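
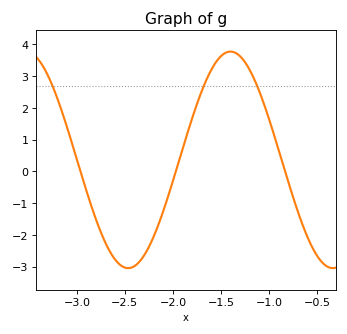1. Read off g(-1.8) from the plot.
1.67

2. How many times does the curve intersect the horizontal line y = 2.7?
3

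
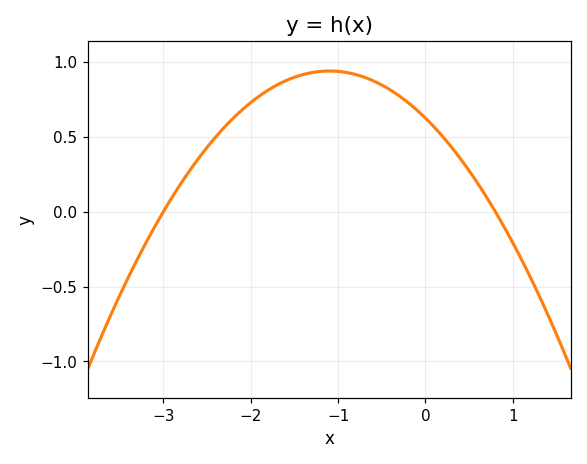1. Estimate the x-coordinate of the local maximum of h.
-1.1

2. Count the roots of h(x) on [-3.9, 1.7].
2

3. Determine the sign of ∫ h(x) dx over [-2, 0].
positive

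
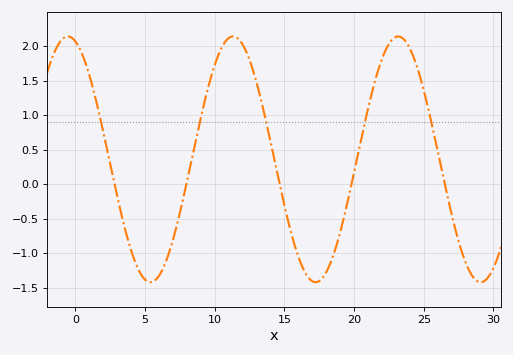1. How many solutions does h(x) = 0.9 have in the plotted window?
5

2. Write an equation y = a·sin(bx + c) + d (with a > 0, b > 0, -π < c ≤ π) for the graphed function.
y = 1.78sin(0.53x + 1.86) + 0.36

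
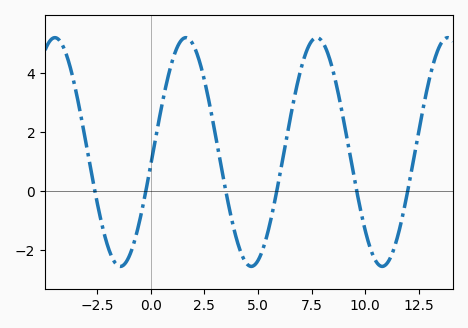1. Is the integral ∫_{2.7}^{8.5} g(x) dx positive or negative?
positive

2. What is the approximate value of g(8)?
5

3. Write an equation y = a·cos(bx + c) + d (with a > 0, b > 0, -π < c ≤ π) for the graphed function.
y = 3.88cos(1x - 1.7) + 1.32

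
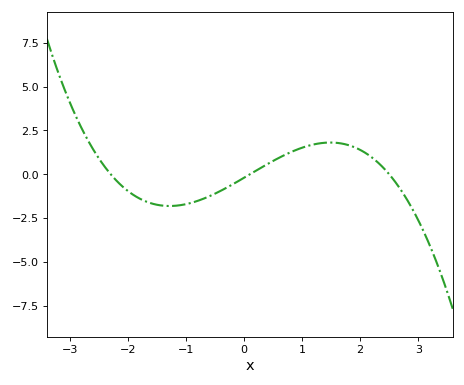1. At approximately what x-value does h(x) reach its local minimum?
-1.3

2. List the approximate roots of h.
-2.3, 0.1, 2.5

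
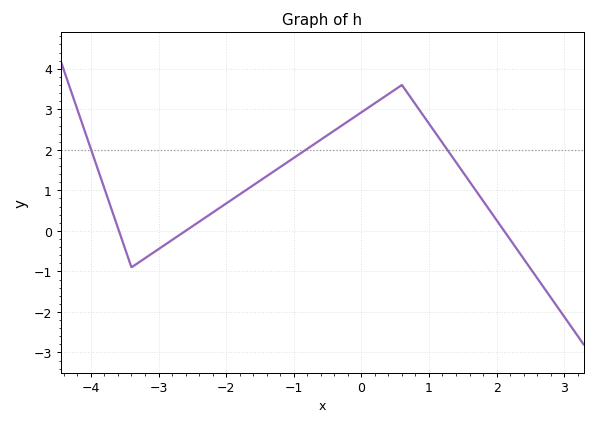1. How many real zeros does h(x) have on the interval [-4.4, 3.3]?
3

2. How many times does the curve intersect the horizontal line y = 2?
3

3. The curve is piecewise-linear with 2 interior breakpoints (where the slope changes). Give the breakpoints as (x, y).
(-3.4, -0.9); (0.6, 3.6)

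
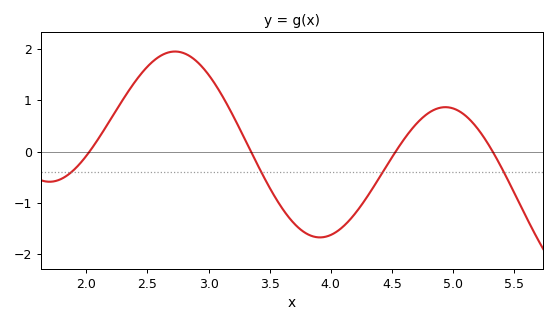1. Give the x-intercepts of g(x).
2, 3.3, 4.5, 5.3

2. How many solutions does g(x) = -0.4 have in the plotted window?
4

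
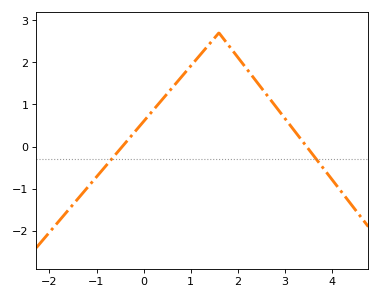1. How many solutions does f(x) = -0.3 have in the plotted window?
2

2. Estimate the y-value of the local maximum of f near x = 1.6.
2.7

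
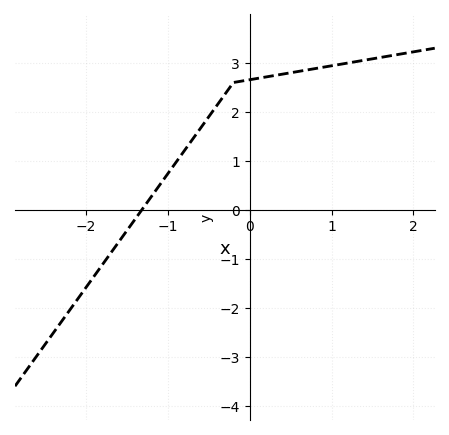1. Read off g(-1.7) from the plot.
-0.9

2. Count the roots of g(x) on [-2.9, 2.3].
1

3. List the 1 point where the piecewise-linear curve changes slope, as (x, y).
(-0.2, 2.6)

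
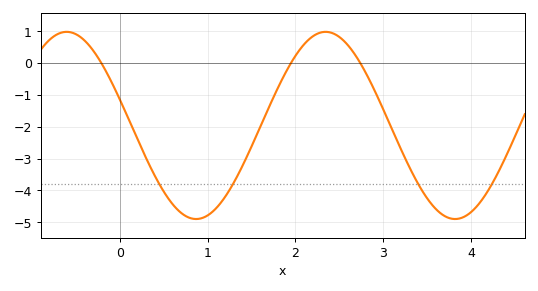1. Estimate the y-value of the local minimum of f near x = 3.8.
-4.9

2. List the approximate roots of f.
-0.2, 1.9, 2.7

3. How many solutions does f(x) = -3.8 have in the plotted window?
4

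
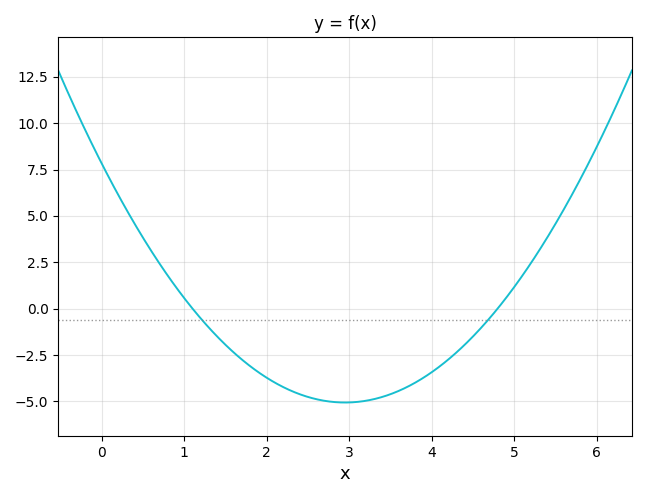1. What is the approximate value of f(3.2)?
-5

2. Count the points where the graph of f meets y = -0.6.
2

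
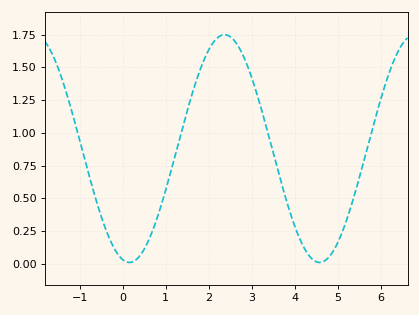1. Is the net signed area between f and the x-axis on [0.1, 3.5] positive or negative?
positive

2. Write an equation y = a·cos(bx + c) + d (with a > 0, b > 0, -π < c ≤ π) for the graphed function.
y = 0.87cos(1.42x + 2.92) + 0.88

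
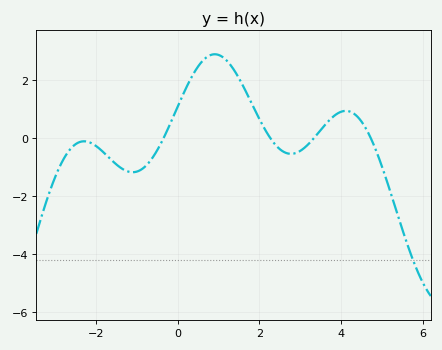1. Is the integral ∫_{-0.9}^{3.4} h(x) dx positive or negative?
positive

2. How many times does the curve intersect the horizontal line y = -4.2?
1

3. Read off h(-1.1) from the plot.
-1.17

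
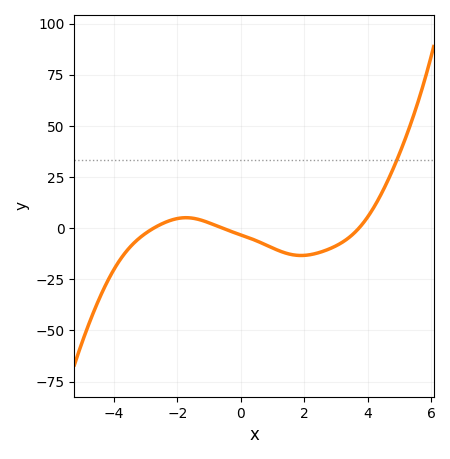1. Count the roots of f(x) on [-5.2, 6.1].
3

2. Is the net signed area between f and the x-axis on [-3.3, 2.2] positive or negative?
negative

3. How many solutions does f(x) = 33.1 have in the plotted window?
1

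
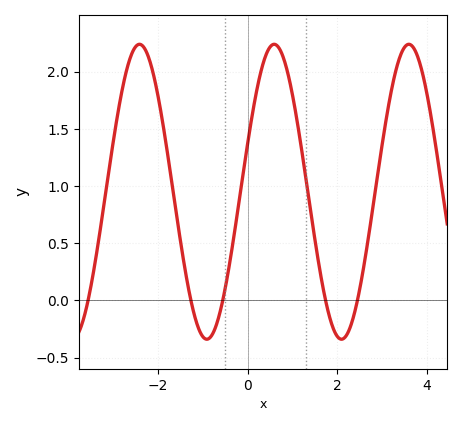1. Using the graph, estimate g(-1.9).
1.57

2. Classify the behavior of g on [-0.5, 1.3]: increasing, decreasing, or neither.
neither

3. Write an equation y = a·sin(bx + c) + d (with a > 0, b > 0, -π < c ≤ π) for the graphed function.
y = 1.29sin(2.09x + 0.332) + 0.95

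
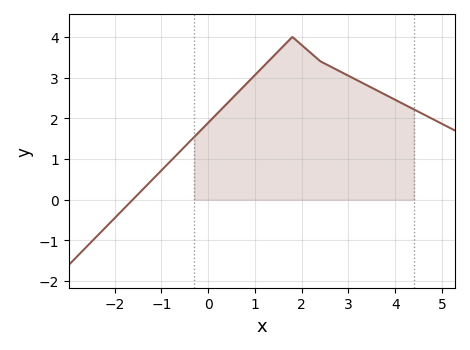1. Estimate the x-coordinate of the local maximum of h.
1.8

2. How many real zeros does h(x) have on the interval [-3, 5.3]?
1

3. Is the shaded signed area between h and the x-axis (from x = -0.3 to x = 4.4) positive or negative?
positive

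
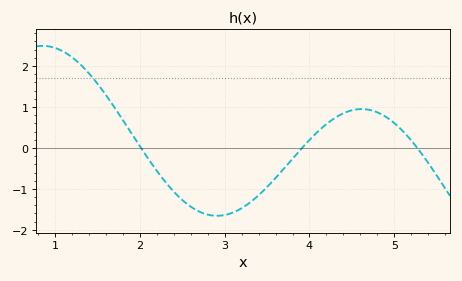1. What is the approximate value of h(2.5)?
-1.27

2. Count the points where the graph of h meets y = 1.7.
1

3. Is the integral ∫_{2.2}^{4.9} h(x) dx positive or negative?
negative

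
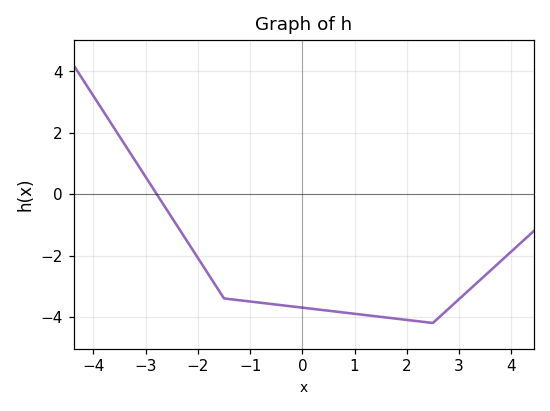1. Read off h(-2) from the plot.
-2.08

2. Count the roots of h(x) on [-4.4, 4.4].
1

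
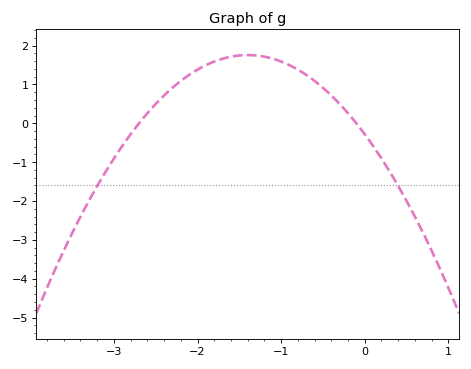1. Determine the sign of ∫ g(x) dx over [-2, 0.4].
positive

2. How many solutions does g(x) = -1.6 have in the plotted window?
2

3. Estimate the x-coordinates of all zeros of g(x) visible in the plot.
-2.7, -0.1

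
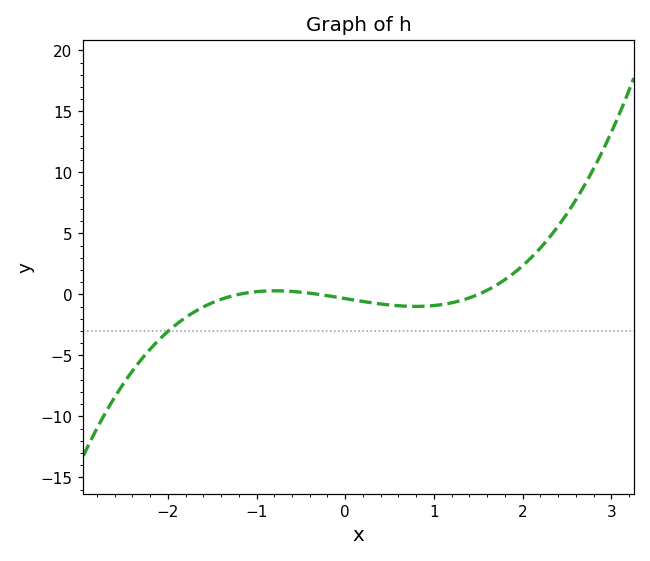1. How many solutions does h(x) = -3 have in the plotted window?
1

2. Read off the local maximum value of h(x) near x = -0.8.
0.294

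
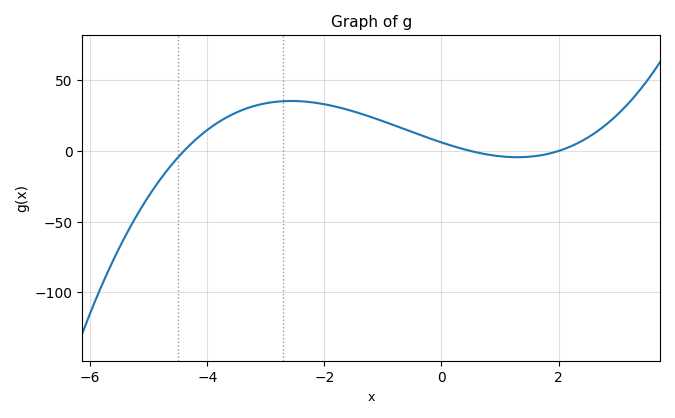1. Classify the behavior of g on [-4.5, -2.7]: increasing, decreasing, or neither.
increasing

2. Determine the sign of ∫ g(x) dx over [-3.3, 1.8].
positive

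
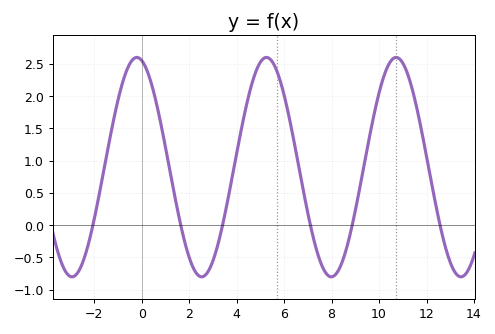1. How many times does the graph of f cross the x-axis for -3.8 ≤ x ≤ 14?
6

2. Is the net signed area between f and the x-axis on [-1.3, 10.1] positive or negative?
positive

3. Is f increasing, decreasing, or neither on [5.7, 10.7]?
neither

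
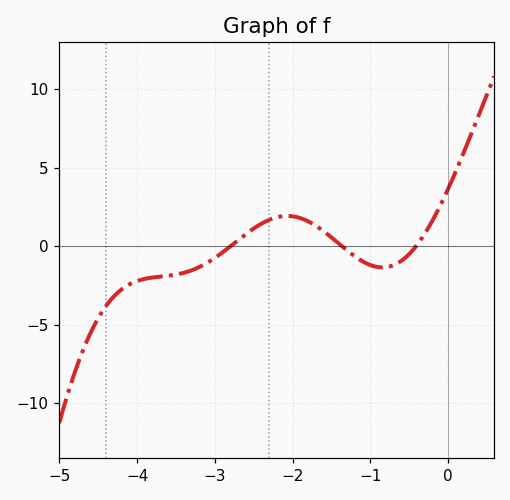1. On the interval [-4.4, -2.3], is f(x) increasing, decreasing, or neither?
increasing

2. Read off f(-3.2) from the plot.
-1.5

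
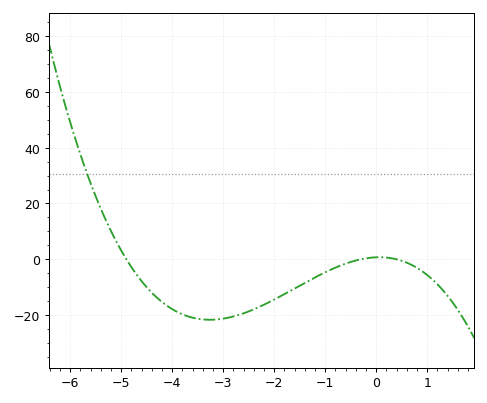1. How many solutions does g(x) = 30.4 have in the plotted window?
1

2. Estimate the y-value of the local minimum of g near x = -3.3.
-22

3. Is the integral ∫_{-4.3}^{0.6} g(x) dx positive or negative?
negative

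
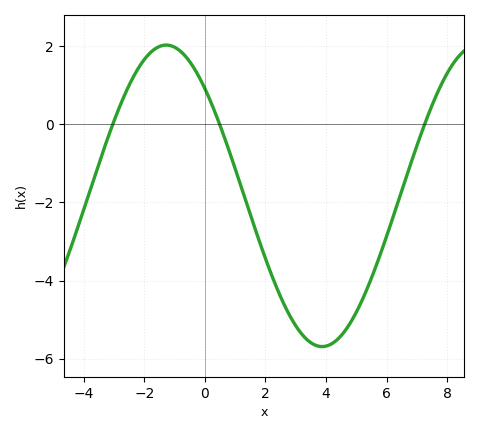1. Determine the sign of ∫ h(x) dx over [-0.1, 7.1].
negative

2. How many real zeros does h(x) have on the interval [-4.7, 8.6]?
3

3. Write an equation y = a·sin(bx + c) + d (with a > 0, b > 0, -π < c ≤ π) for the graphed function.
y = 3.86sin(0.61x + 2.35) - 1.83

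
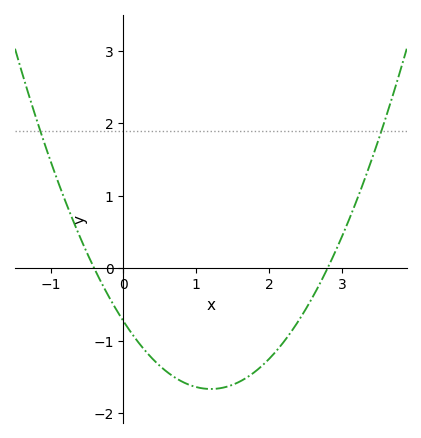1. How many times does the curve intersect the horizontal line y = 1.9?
2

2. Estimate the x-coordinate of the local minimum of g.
1.2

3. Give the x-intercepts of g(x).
-0.4, 2.8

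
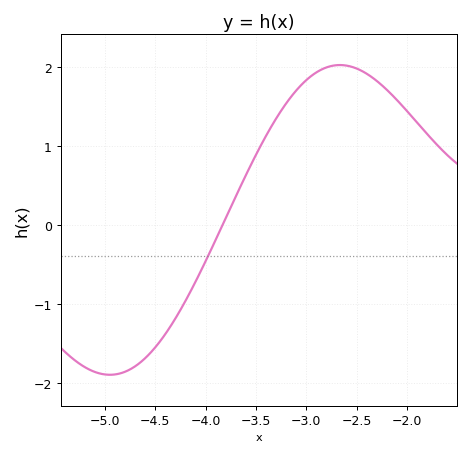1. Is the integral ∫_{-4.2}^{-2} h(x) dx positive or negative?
positive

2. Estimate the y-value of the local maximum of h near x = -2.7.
2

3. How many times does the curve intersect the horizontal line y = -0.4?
1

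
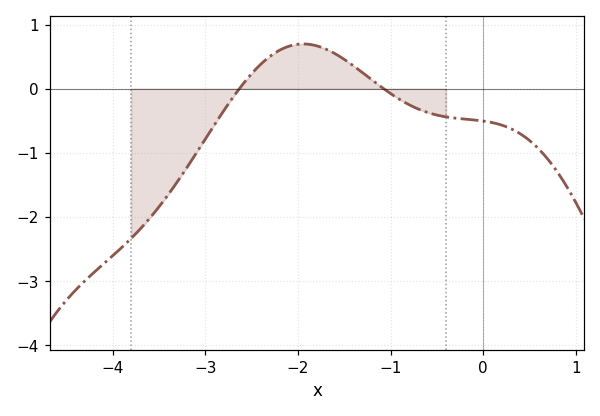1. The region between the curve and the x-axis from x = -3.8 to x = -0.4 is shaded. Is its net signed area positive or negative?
negative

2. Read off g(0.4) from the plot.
-0.703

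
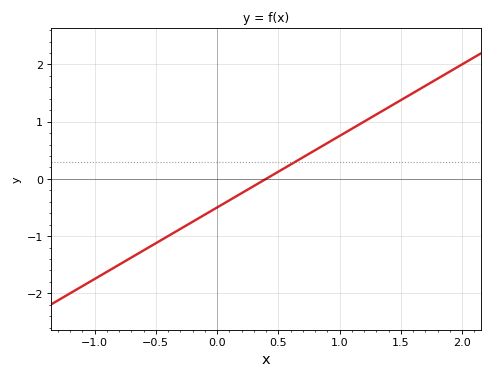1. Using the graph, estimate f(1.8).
1.8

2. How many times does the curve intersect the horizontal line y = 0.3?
1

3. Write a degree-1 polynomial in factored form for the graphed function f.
y = 1.25(x - 0.4)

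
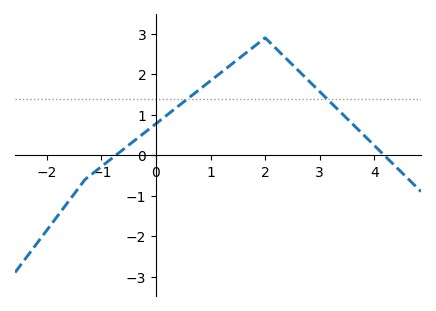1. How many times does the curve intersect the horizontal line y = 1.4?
2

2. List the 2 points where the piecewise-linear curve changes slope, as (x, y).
(-1.3, -0.6); (2, 2.9)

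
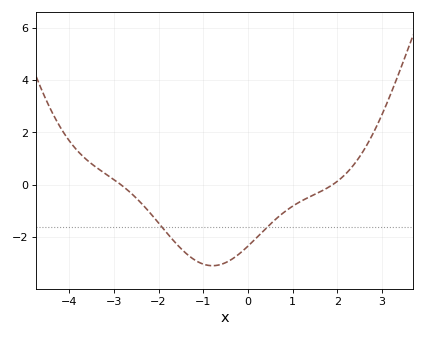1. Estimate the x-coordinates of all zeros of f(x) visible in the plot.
-2.84, 1.89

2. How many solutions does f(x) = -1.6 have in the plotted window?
2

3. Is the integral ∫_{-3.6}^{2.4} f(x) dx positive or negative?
negative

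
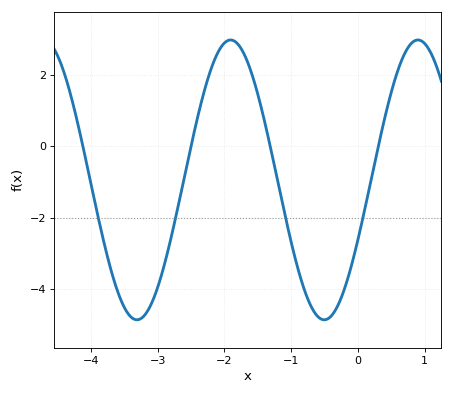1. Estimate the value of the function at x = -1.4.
0.717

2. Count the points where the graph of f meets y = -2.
4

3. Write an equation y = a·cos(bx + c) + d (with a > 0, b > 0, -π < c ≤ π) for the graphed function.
y = 3.93cos(2.24x - 2.01) - 0.94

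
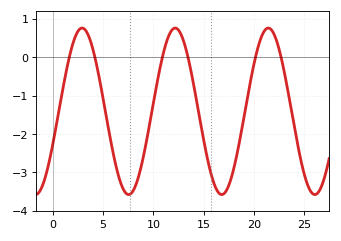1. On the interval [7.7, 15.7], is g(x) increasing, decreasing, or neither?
neither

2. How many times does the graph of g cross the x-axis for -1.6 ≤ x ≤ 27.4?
6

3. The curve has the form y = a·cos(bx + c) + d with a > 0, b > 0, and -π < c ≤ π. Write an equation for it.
y = 2.17cos(0.68x - 1.99) - 1.41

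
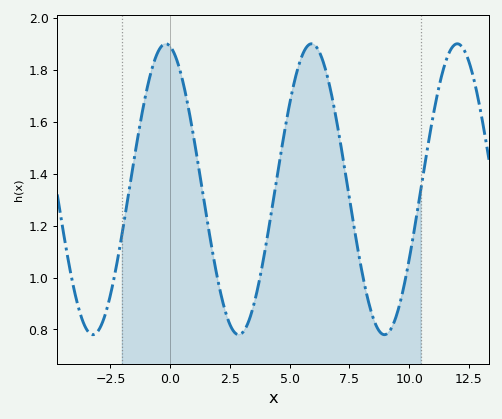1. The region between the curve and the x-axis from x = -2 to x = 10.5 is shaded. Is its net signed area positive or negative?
positive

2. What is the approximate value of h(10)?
1.07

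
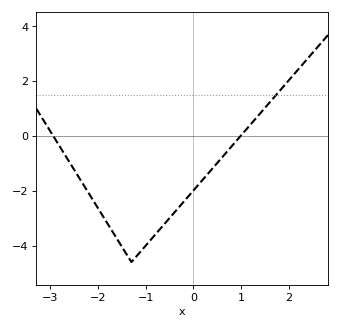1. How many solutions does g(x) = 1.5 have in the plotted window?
1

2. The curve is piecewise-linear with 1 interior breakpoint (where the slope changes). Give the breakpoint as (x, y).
(-1.3, -4.6)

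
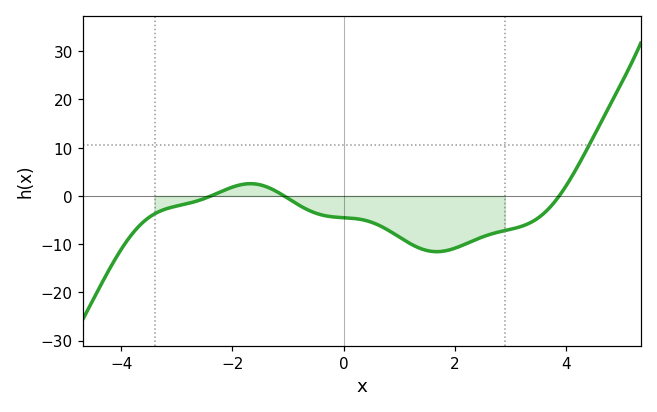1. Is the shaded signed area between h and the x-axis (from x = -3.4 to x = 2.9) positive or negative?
negative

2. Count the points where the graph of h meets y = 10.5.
1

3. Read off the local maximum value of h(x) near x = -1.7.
2.54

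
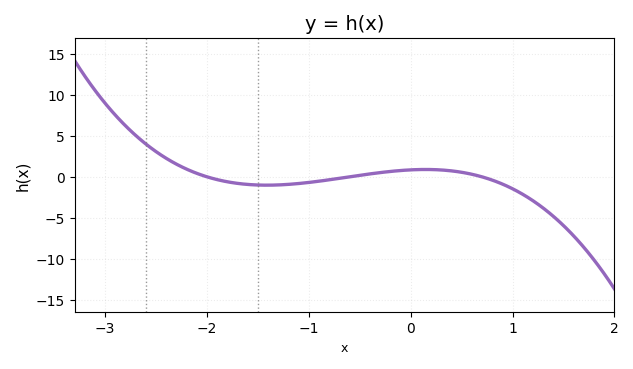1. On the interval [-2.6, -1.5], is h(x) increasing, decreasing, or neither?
decreasing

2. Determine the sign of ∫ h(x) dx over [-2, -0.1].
negative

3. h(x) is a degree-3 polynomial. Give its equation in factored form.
y = -1.01(x + 2)(x + 0.6)(x - 0.7)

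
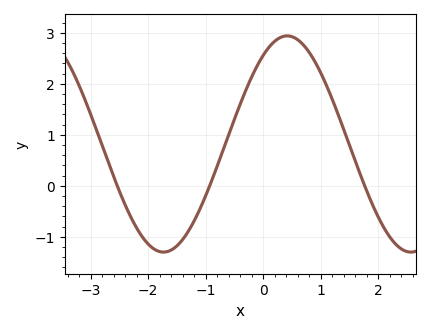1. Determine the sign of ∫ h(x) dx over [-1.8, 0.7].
positive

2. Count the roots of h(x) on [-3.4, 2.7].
3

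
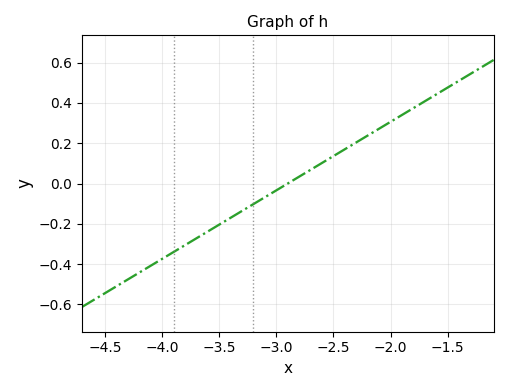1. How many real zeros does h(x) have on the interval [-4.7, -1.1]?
1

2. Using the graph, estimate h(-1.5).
0.476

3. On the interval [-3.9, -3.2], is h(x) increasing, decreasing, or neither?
increasing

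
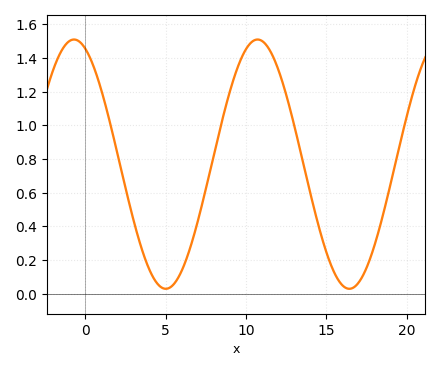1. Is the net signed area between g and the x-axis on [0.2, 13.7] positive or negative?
positive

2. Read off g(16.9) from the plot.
0.053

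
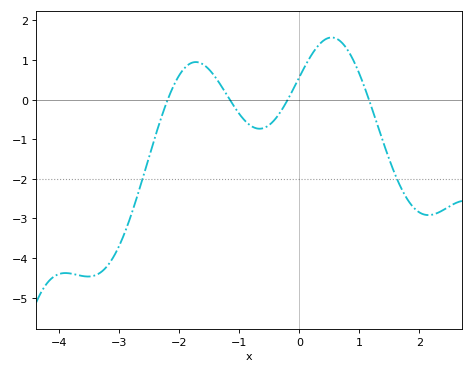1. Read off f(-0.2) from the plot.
-0.02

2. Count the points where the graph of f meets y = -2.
2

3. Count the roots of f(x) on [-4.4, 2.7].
4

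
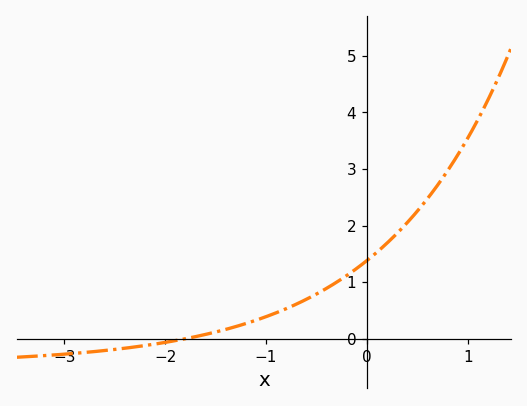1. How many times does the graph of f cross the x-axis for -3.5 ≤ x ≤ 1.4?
1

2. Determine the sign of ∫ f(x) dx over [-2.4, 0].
positive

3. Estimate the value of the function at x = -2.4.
-0.2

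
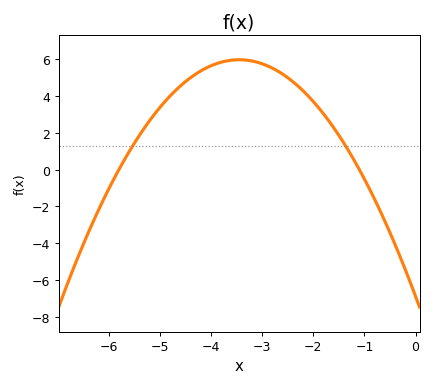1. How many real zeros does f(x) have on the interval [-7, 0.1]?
2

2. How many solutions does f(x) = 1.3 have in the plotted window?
2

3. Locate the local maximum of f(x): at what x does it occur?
-3.4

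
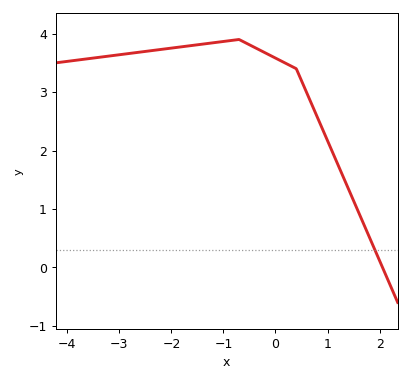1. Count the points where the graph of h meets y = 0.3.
1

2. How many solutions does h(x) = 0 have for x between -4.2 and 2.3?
1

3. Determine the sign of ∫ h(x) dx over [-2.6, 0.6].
positive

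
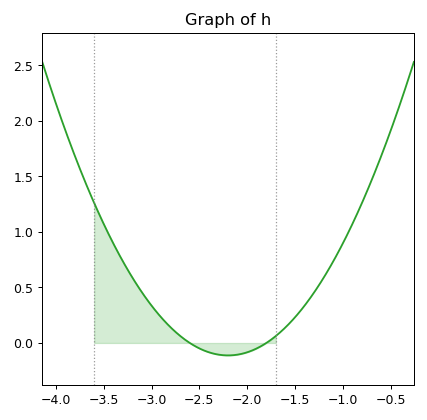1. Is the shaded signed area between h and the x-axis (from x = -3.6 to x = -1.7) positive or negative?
positive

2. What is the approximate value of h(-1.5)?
0.231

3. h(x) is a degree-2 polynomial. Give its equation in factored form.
y = 0.7(x + 2.6)(x + 1.8)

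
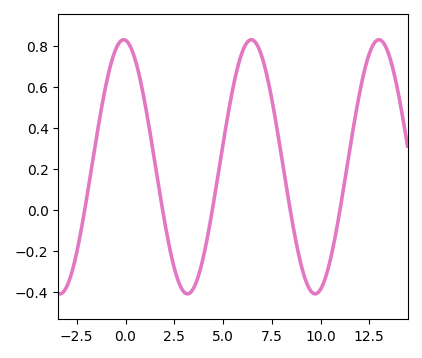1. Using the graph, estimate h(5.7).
0.676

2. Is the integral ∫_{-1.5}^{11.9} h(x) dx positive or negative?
positive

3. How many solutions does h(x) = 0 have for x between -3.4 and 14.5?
5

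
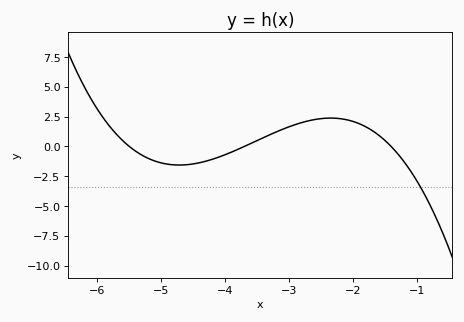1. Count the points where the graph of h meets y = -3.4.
1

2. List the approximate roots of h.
-5.5, -3.7, -1.4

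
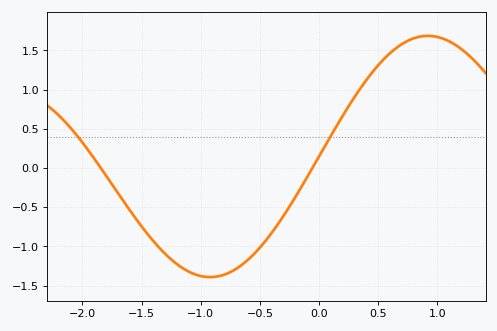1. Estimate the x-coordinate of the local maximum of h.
0.921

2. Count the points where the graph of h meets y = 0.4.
2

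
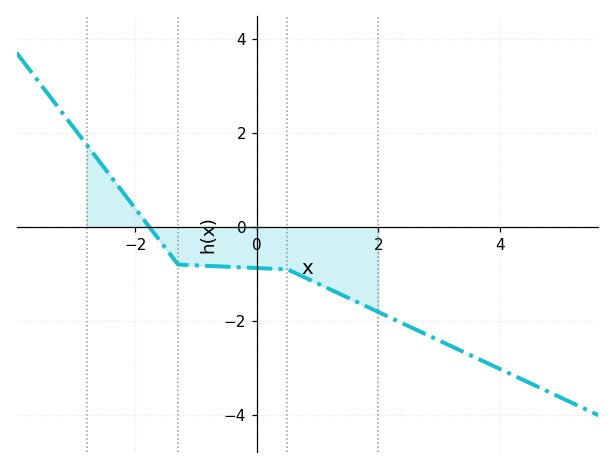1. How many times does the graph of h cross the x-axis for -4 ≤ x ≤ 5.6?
1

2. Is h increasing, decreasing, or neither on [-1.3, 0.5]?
decreasing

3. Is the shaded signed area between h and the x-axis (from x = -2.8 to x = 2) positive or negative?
negative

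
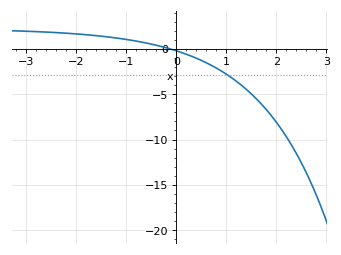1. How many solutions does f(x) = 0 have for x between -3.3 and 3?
1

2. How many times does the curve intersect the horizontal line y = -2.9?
1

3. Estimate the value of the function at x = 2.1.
-9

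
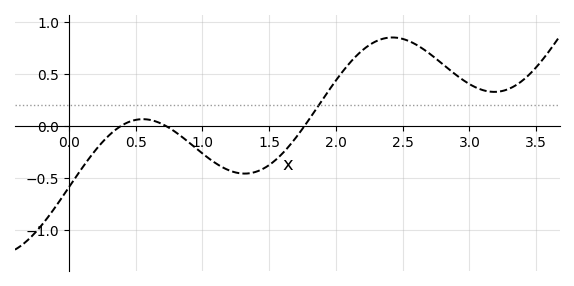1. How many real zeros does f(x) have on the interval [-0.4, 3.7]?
3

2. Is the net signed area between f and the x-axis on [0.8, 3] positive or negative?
positive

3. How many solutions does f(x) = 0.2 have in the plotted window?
1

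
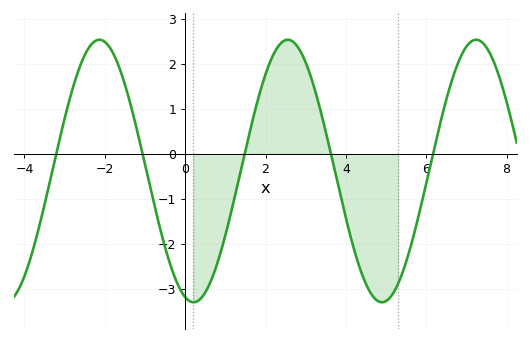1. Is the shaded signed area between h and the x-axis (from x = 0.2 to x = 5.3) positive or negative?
negative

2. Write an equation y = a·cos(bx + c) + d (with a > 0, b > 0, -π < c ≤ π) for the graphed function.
y = 2.92cos(1.3x + 2.9) - 0.38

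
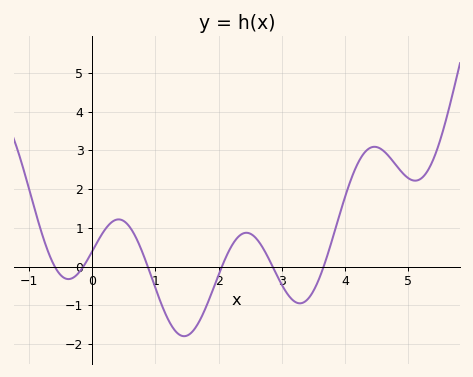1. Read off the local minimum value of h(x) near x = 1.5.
-1.8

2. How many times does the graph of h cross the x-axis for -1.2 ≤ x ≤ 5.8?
6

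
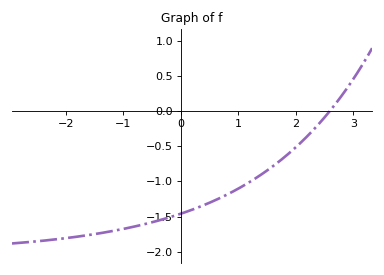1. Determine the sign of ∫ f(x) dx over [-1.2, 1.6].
negative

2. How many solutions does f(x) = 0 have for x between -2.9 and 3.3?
1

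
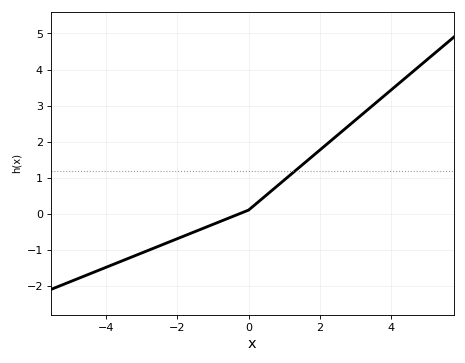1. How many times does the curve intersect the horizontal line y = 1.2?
1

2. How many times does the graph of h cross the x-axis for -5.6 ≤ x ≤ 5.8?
1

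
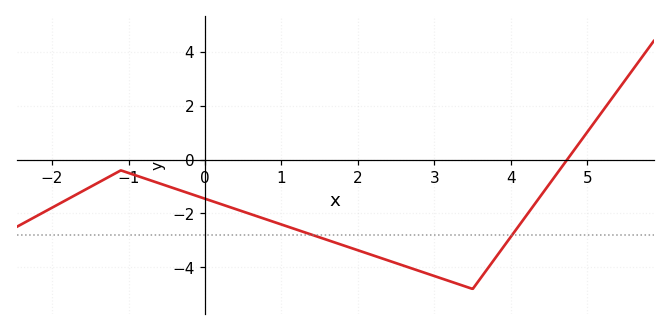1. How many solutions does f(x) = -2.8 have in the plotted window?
2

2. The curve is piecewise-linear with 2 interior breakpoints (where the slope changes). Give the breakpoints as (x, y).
(-1.1, -0.4); (3.5, -4.8)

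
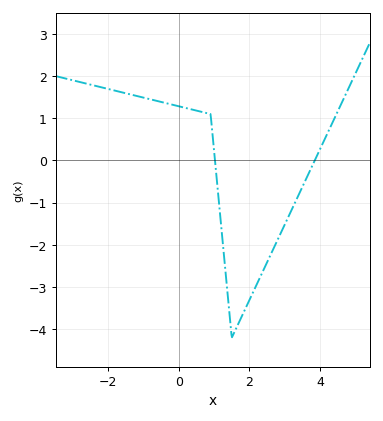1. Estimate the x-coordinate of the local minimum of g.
1.5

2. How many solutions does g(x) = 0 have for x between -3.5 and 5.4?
2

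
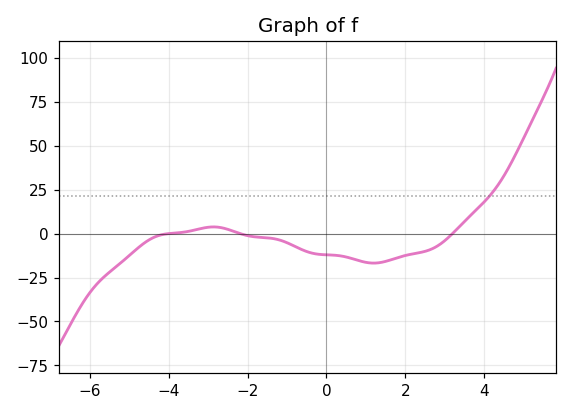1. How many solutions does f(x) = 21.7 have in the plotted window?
1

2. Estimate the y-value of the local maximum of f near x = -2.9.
3.86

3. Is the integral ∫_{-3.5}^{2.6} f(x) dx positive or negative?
negative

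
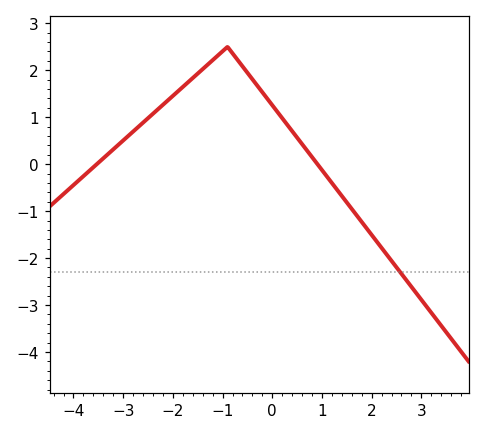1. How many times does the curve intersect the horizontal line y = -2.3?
1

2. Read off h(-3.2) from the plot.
0.3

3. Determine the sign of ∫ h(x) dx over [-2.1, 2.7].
positive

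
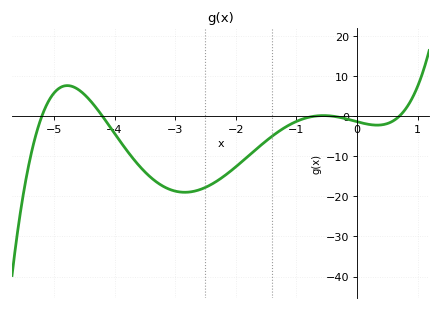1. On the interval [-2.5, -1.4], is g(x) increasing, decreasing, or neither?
increasing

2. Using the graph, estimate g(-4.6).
7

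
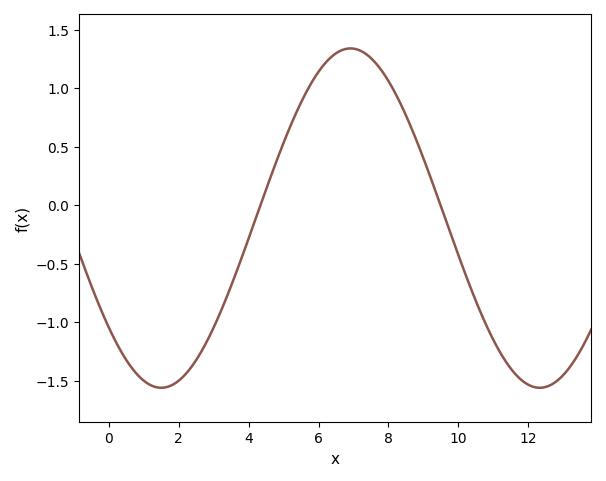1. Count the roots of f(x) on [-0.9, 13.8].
2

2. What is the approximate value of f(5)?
0.55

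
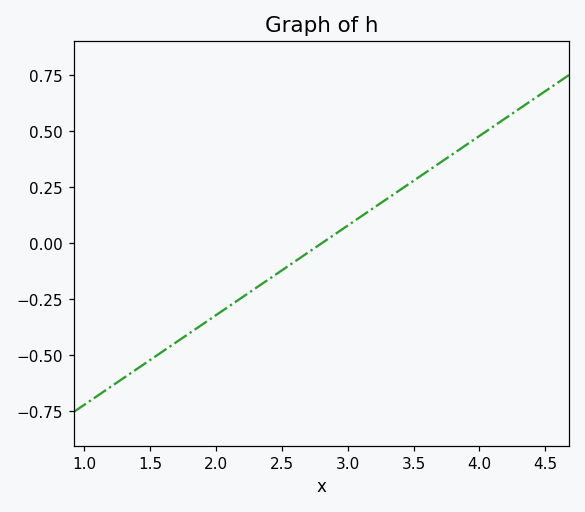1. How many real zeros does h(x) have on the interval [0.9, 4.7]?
1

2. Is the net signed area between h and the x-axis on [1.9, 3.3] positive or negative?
negative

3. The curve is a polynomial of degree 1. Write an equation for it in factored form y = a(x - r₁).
y = 0.4(x - 2.8)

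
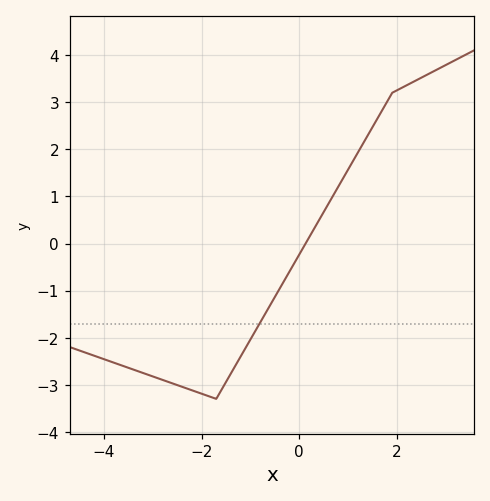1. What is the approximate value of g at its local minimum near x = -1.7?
-3.3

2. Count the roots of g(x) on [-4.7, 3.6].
1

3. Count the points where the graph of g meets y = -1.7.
1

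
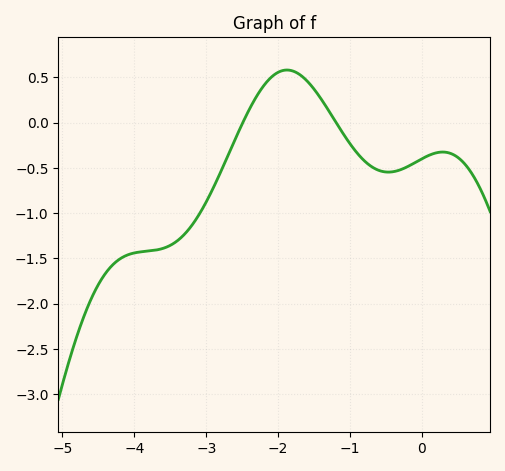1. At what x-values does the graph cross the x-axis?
-2.49, -1.19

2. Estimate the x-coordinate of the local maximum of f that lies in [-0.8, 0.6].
0.29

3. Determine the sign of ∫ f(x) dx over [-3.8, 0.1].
negative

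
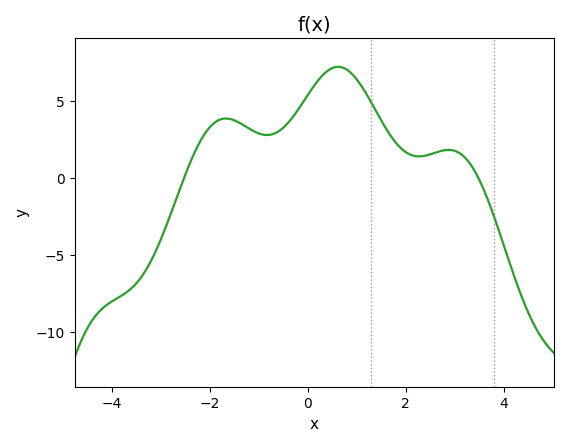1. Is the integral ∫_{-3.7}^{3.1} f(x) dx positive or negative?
positive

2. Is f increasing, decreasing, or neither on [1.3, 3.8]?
neither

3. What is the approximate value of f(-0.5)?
3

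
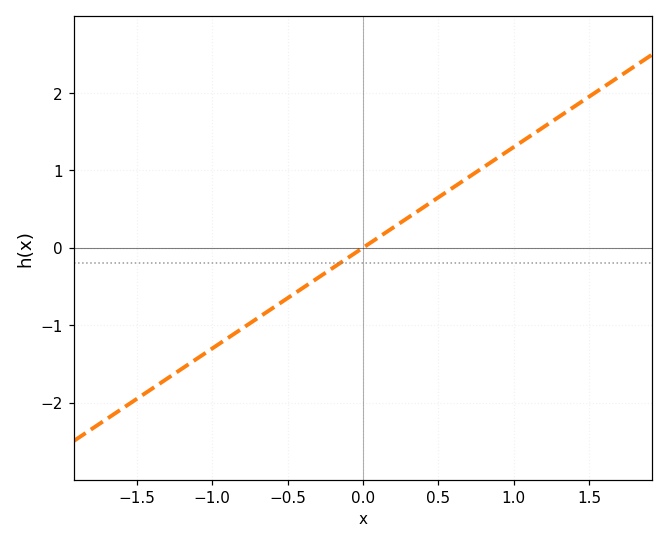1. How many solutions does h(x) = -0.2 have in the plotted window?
1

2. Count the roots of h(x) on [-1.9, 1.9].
1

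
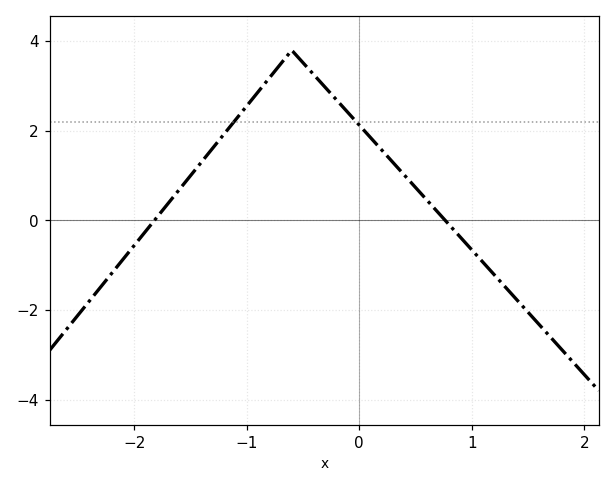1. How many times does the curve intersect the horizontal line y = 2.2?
2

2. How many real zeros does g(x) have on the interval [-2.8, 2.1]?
2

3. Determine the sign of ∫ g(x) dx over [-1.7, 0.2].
positive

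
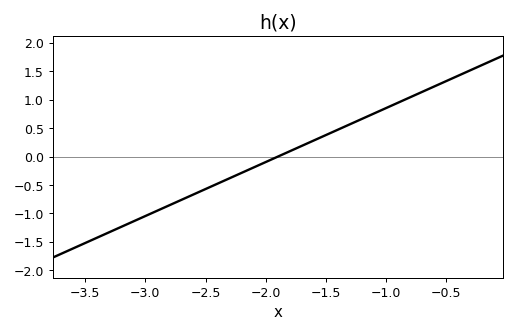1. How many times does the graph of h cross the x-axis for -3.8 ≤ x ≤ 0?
1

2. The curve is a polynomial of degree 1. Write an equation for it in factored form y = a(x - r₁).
y = 0.95(x + 1.9)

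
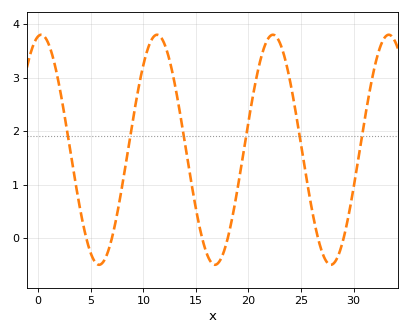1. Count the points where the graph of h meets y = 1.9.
6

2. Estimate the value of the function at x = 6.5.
-0.3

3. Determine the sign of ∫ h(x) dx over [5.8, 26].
positive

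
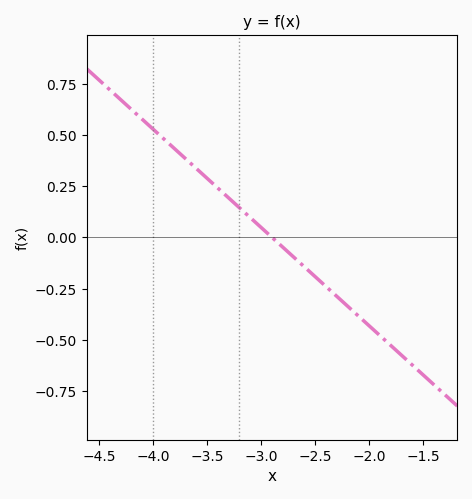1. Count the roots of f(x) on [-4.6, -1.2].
1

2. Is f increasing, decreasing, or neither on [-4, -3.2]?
decreasing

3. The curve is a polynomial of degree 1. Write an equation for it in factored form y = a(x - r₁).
y = -0.48(x + 2.9)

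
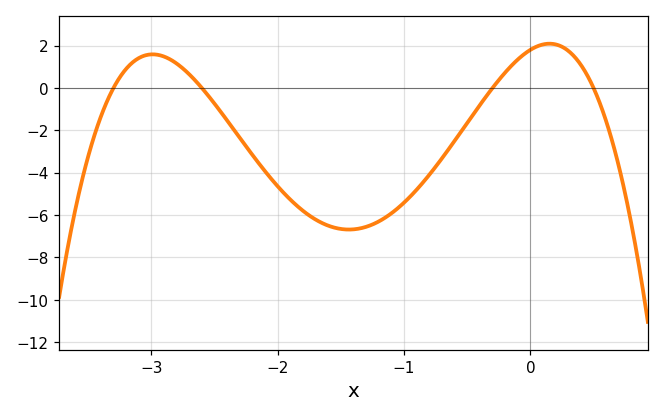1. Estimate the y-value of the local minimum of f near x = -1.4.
-6.6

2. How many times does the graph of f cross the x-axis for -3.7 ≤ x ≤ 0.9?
4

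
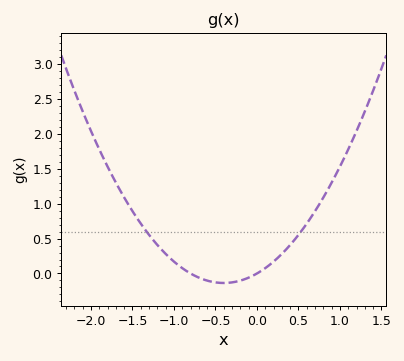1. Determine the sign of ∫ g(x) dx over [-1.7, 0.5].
positive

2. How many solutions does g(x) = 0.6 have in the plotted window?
2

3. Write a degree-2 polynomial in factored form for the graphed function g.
y = 0.85(x + 0.8)(x - 0)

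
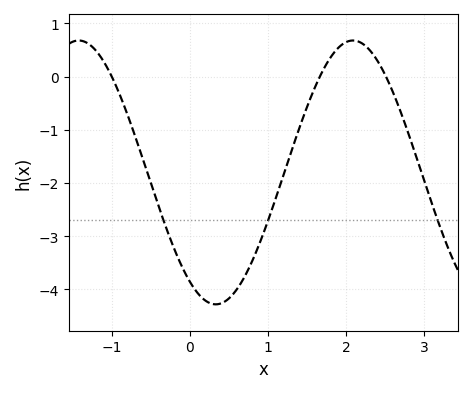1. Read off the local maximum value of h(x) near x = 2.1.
0.68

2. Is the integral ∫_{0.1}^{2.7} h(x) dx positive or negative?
negative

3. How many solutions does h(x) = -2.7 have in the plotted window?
3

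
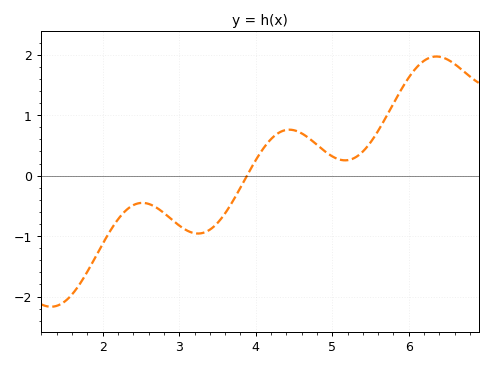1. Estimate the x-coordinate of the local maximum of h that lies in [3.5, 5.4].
4.44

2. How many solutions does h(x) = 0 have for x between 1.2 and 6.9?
1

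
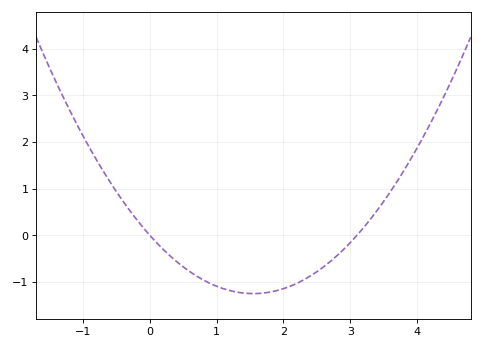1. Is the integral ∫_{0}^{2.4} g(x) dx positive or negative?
negative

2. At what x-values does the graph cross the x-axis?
0, 3.1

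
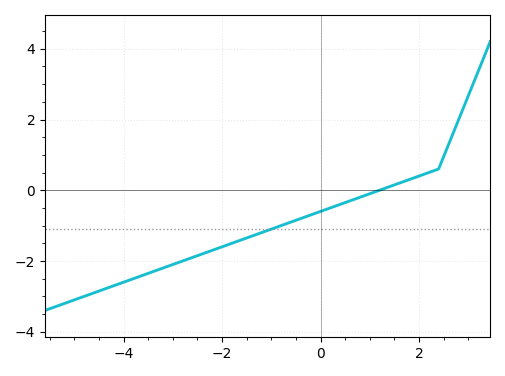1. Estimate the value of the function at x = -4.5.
-2.8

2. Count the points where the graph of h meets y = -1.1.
1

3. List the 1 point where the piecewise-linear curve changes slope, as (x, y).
(2.4, 0.6)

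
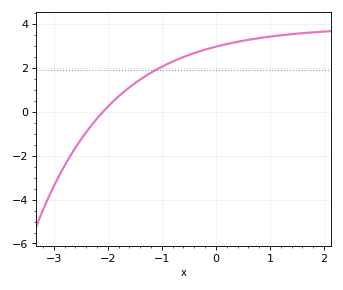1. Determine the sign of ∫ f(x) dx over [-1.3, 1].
positive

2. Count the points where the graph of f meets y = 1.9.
1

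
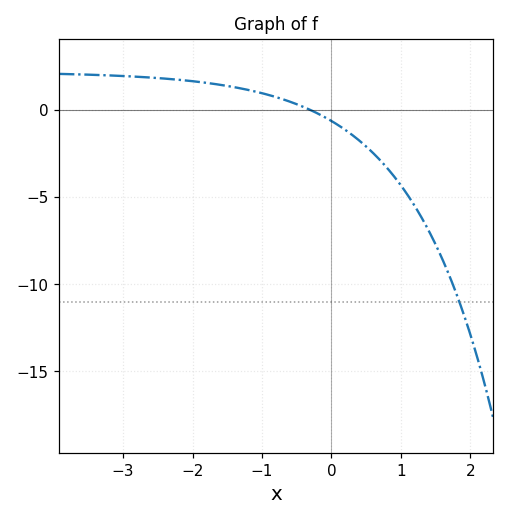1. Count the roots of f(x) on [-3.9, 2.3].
1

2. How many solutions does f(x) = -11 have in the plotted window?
1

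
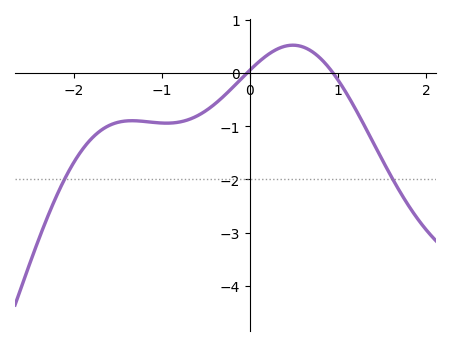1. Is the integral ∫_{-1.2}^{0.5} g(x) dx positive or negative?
negative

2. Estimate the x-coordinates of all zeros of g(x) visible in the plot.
0, 0.9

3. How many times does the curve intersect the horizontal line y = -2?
2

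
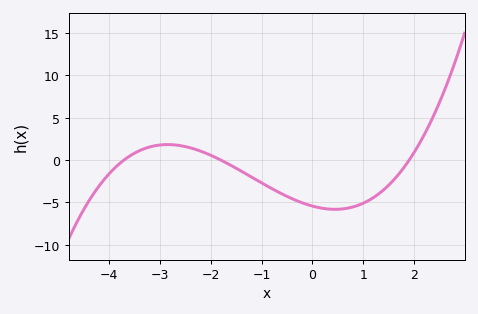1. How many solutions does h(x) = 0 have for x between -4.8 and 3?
3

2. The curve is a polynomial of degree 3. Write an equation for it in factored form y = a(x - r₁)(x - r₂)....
y = 0.43(x + 3.7)(x + 1.8)(x - 1.9)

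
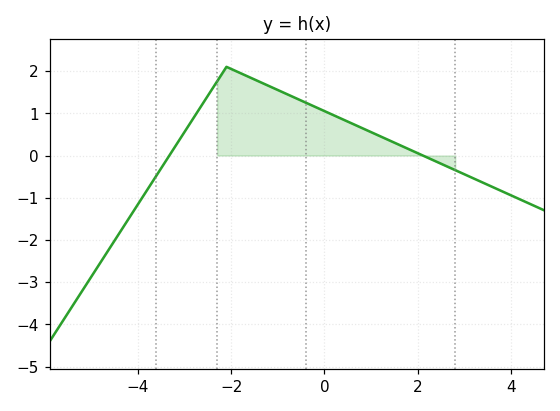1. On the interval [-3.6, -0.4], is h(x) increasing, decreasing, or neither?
neither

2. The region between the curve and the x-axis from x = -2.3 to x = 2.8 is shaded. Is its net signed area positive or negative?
positive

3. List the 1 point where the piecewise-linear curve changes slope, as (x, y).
(-2.1, 2.1)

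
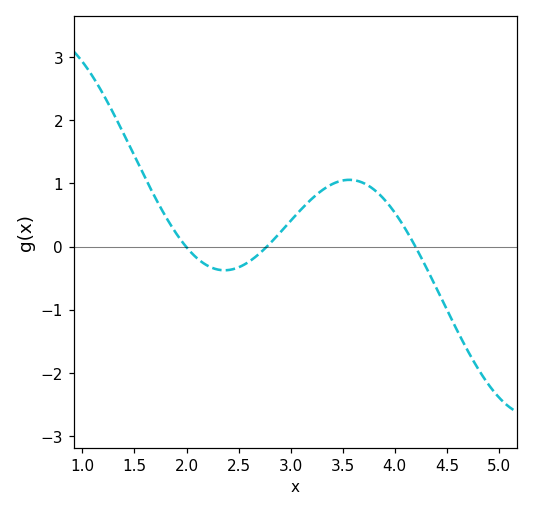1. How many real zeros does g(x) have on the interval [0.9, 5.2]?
3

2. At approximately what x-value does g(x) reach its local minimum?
2.37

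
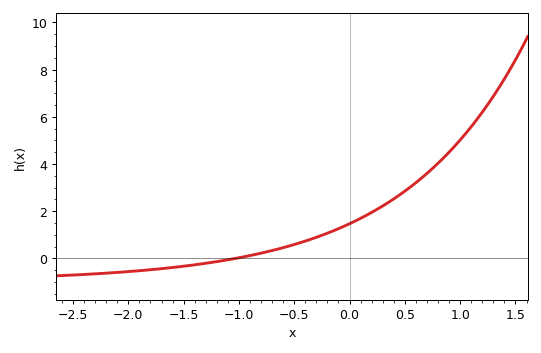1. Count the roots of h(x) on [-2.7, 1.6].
1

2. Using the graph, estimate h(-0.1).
1.2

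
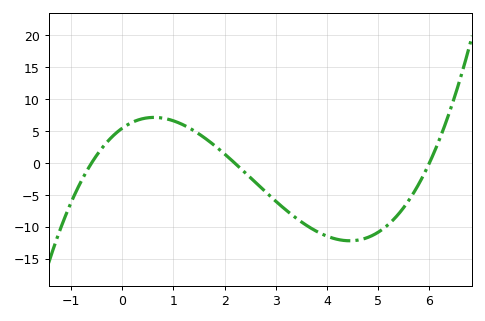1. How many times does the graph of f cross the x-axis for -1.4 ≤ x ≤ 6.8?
3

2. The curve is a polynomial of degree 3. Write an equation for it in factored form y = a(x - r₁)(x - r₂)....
y = 0.69(x + 0.6)(x - 2.2)(x - 6)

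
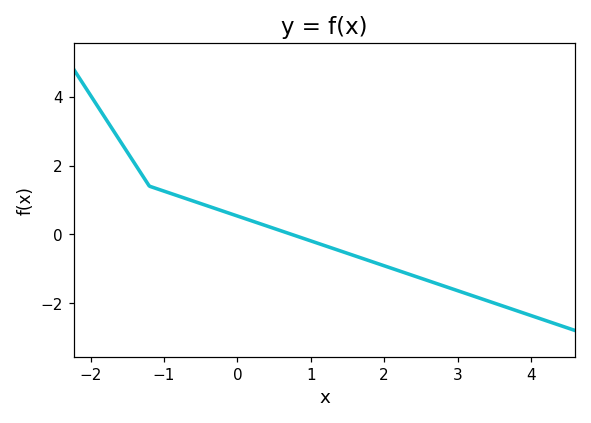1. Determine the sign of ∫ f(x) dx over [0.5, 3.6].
negative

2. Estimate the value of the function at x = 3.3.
-1.8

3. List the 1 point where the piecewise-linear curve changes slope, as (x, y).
(-1.2, 1.4)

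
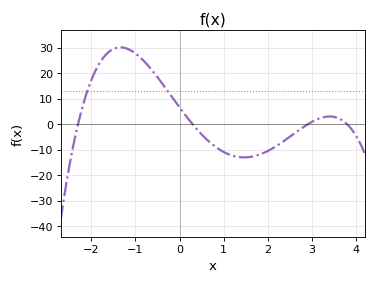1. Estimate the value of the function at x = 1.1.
-11.6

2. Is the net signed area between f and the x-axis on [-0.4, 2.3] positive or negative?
negative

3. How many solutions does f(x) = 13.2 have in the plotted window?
2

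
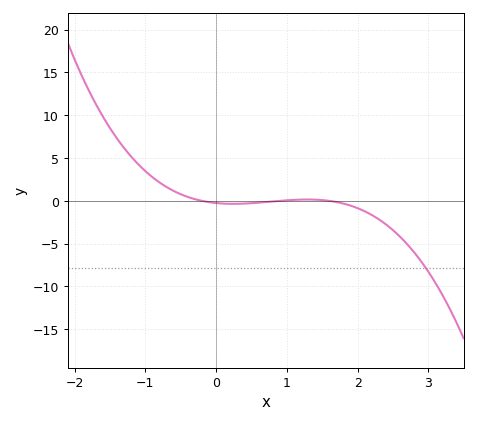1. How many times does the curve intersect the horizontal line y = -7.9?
1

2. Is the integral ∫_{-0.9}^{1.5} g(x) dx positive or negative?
positive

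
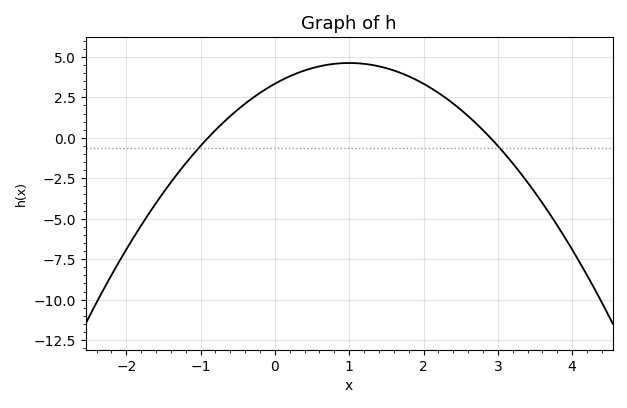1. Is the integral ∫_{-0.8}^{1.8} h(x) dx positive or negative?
positive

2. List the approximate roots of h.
-0.9, 2.9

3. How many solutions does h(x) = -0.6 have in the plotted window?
2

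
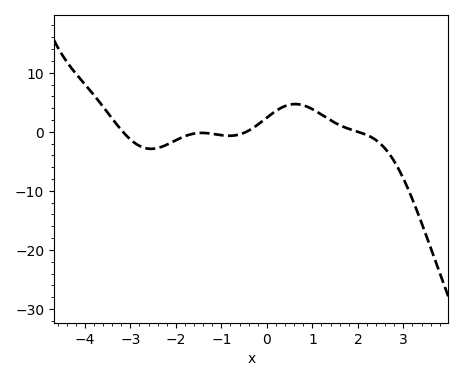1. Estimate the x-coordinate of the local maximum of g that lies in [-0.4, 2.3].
0.6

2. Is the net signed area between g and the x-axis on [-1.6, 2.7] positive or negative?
positive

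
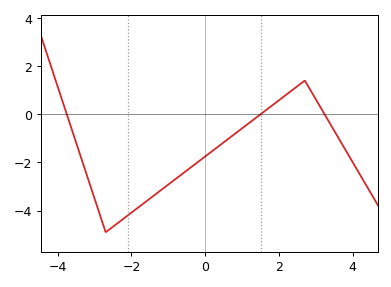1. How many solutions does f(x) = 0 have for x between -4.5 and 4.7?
3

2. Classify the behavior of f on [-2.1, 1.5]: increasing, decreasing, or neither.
increasing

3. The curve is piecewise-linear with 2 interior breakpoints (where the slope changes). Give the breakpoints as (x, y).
(-2.7, -4.9); (2.7, 1.4)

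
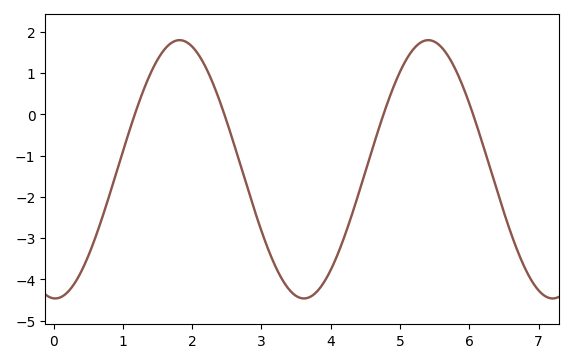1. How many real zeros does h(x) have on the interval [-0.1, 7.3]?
4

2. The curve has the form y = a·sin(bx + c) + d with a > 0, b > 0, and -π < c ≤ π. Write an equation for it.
y = 3.13sin(1.8x - 1.6) - 1.33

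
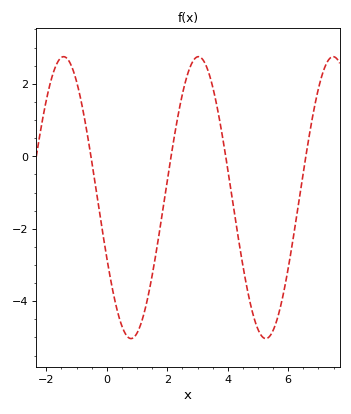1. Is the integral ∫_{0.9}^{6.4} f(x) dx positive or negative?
negative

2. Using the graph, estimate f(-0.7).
0.878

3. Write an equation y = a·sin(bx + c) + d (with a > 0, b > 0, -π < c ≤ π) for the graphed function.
y = 3.89sin(1.41x - 2.7) - 1.14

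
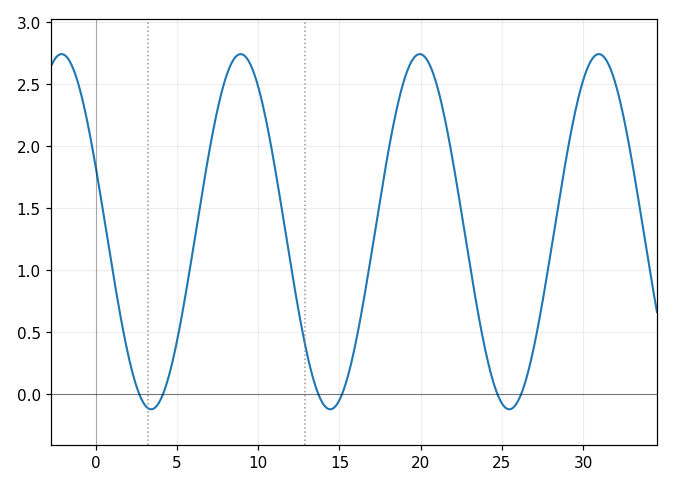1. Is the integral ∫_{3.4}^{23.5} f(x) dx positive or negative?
positive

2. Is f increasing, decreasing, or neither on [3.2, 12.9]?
neither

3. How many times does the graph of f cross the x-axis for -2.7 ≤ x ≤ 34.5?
6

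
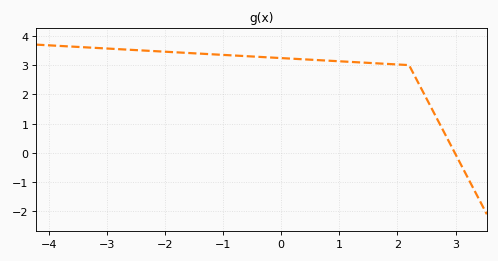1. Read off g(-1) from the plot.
3.35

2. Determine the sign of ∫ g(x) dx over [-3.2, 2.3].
positive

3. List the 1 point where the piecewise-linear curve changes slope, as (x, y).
(2.2, 3)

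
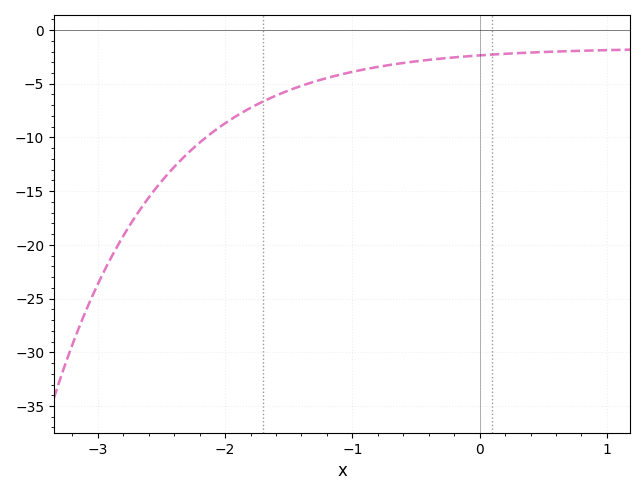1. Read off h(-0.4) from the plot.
-3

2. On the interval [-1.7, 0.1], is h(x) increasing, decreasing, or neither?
increasing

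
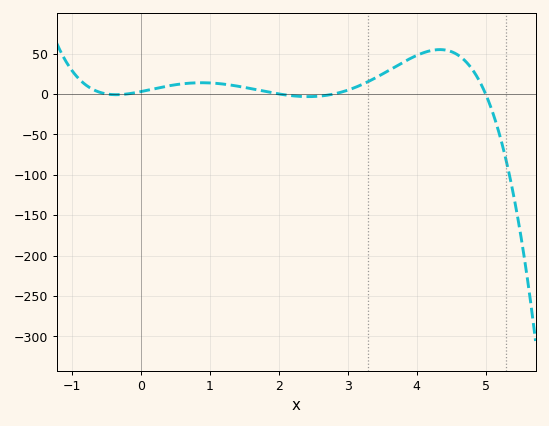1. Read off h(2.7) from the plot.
-1.57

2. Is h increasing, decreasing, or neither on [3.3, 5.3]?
neither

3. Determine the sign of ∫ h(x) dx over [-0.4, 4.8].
positive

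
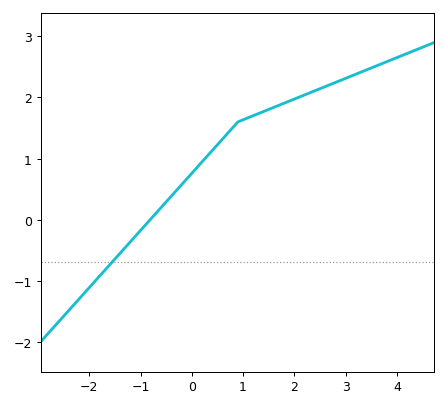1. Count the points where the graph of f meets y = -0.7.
1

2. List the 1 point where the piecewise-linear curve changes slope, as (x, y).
(0.9, 1.6)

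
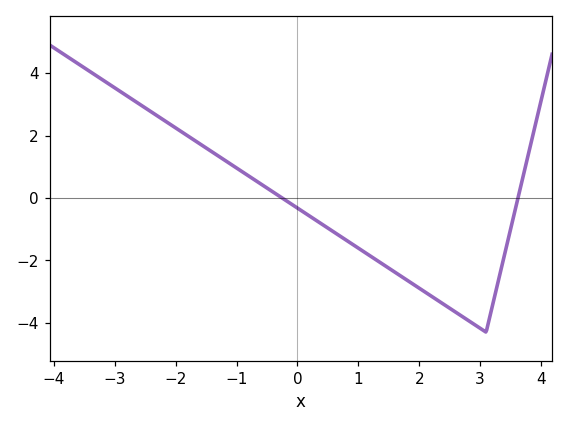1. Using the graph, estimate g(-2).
2.24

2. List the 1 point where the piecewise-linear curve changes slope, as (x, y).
(3.1, -4.3)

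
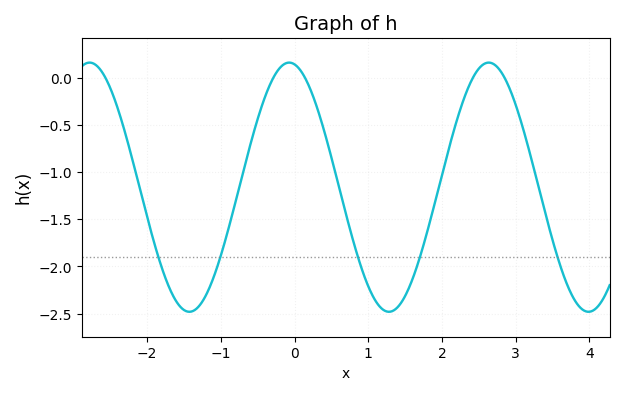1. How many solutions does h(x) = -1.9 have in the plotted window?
5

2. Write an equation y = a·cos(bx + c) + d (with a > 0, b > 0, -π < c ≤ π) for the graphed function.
y = 1.32cos(2.32x + 0.17) - 1.16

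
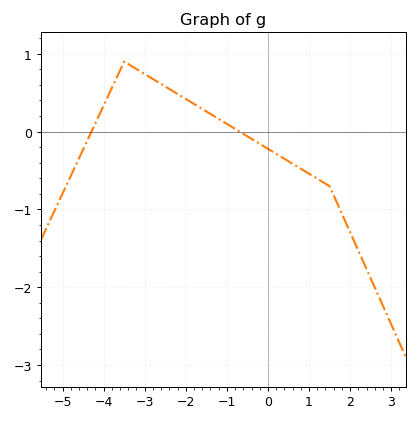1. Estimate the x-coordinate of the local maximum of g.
-3.4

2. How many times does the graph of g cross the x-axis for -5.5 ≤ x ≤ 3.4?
2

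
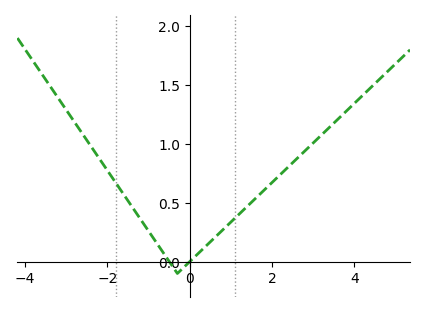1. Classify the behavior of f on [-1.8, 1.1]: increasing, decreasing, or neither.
neither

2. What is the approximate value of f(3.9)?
1.3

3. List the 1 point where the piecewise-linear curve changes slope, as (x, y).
(-0.3, -0.1)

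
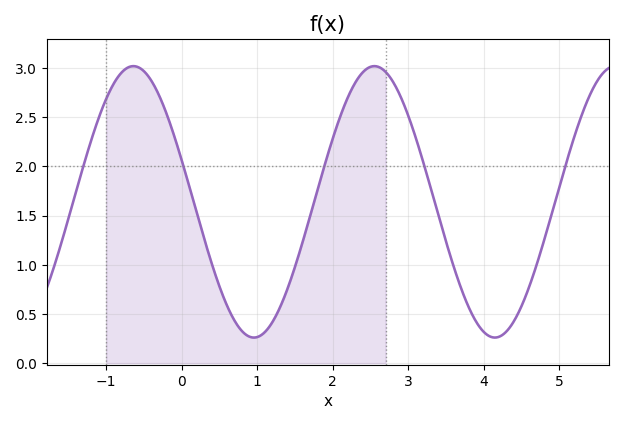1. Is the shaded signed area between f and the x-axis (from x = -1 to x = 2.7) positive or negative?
positive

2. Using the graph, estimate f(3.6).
0.982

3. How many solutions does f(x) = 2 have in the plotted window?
5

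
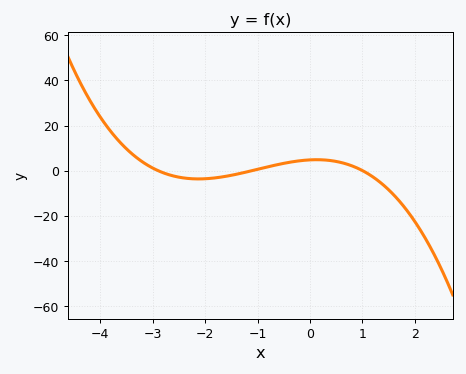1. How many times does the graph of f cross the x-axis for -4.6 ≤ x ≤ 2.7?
3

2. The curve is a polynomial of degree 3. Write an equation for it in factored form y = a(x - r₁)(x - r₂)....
y = -1.49(x + 2.9)(x + 1.1)(x - 1)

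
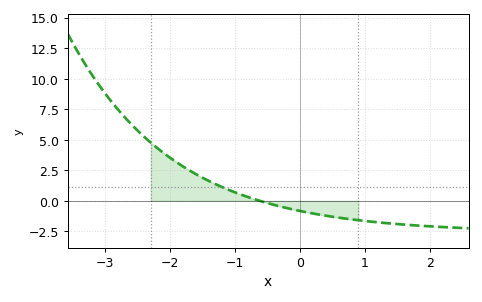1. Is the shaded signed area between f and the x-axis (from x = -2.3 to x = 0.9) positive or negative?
positive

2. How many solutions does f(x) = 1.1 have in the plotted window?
1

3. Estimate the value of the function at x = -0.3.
-0.478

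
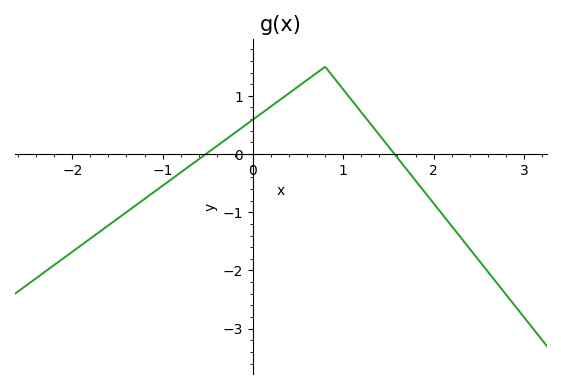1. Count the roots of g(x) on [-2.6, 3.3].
2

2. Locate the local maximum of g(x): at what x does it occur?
0.8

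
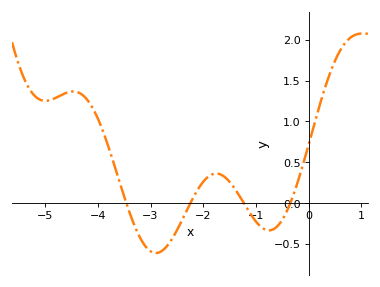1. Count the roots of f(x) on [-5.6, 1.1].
4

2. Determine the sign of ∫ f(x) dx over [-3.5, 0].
negative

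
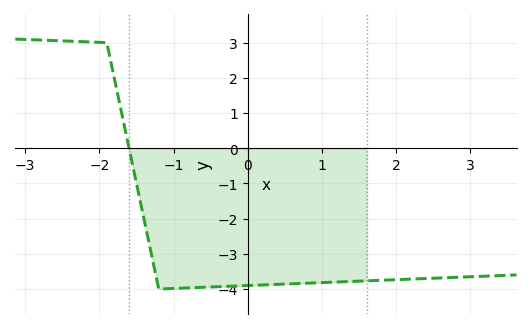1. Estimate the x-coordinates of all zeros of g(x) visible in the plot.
-1.6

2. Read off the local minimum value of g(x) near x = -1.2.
-4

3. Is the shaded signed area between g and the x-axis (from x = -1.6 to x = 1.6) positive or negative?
negative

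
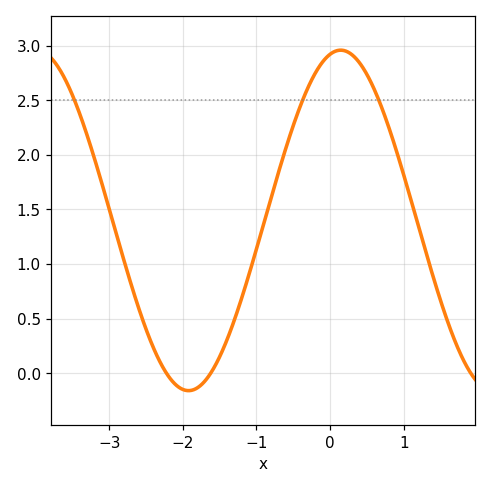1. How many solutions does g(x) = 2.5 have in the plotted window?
3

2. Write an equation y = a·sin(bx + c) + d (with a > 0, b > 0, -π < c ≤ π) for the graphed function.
y = 1.56sin(1.52x + 1.35) + 1.4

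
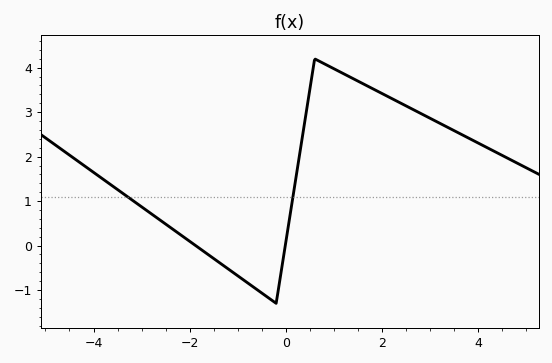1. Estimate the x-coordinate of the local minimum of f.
-0.2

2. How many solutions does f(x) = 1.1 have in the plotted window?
2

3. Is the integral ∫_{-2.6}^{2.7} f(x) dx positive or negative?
positive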